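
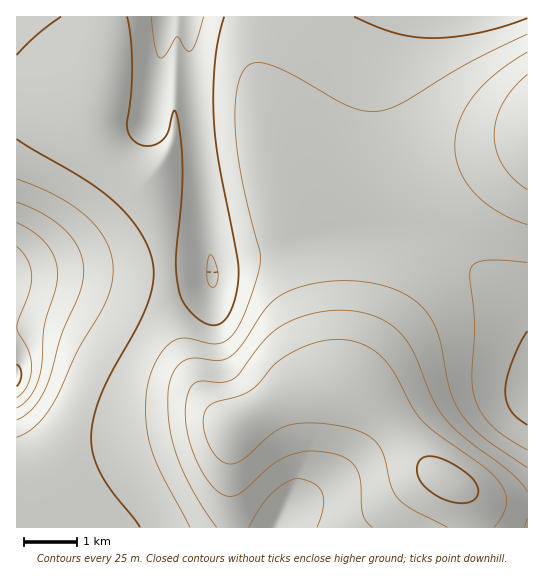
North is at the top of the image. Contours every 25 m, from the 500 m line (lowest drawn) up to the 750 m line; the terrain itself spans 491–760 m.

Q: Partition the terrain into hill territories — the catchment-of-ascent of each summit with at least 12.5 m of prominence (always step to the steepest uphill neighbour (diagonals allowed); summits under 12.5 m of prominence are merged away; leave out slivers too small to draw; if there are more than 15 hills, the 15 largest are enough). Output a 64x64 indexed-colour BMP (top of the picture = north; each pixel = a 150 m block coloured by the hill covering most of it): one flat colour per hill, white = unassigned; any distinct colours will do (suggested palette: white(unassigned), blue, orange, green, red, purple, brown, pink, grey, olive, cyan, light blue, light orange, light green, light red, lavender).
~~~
<image width="64" height="64" href="data:image/bmp;base64,Qk12CAAAAAAAAHYAAAAoAAAAQAAAAEAAAAABAAQAAAAAAAAIAAATCwAAEwsAABAAAAAAAAAA////ALR3HwAOf/8ALKAsACgn1gC9Z5QAS1aMAMJ34wB/f38AIr28AM++FwDox64AeLv/AIrfmACWmP8A1bDFABERERERERERERERERERERERERERERERERERERERERERERERERERERERERERERERERERERERERERERERERERERERERERERERERERERERERERERERERERERERERERERERERERERERERERERERERERERERERERERERERERERERERERERERERERERERERERERERERERERERERERERERERERERERERERERERERERERERERERERERERERERERERERERERERERERERERERERERERERERERERERERERERERERERERERERERERERERERERERERERERERERERERERERERERERERERERERERERERERERERERERERERERERERERERERERERERERERERERERERERERERERERERERERERERERERERERERERERERERERERERERERERERERERERERERERERERERERERERERERERERERERERERERERERERERERERERERERERERERERERERERERERERERERERERERERERERERERERERERERERERERERERERERERERERERERERERERERERERERERERERERERERERERERERERERERERERERERERERERERERERERERERERERERERERERERERERERERERERERERERERERERERERERERERERERERERERERERERERERERERERERERERERERERERERERERERERERERERERERERERERERERERERERERERERERERERERERERERERERERERERERERERERERERERERERERERERERERERERERERERERERERERERERERERERERERERERERERERERERERERERERERERERERERERERERERERERERERERERERERERERERERERERERERERERERERERERERERERERERERERERERERERERERERERERERERERERERERERERERERERERERERERERERERERERERERERERERERERERERERERERERERERERERERERERERERERERERERERERERERERERERERERERERERERERERERERERERERERERERERERERERERERERERERERERERERERERERERERERERERERERERERERERERERERERERERERERERERERERETERERERERERERERERERERERERERERERERERERERERETMRERERERERERERERERERERERERERERERERERERERETMxERERERERERERERERERERERERERERERERERERERETMzERERERERERERERERERERERERERERERERERERERETMzMiIiIiIiIiIiIiIiIREREREREREREREREREREREzMzMyIiIiIiIiIiIiIiIhEREREREREREREREREREREzMzMzIiIiIiIiIiIiIiIiERERERERERERERERERERMzMzMzMiIiIiIiIiIiIiIiIRERERERERERERERERERMzMzMzMyIiIiIiIiIiIiIiIhEREREREREREREREREzMzMzMzMzIiIiIiIiIiIiIiIiEREREREREREREREzMzMzMzMzMzMiIiIiIiIiIiIiIiIREREREREREREREzMzMzMzMzMzMyIiIiIiIiIiIiIiIhERERERERERERETMzMzMzMzMzMzIiIiIiIiIiIiIiIiERERERERERERERMzMzMzMzMzMzMiIiIiIiIiIiIiIiIREREREREREREREzMzMzMzMzMzMyIiIiIiIiIiIiIiIRERERERERERERETMzMzMzMzMzMzIiIiIiIiIiIiIiIhERERERERERERETMzMzMzMzMzMzMiIiIiIiIiIiIiIiERERERERERERERMzMzMzMzMzMzMyIiIiIiIiIiIiIiIREREREREREREREzMzMzMzMzMzMzIiIiIiIiIiIiIiIhERERERERERERETMzMzMzMzMzMzMiIiIiIiIiIiIiIiERERERERERERERMzMzMzMzMzMzMyIiIiIiIiIiIiIiIREREREREREREREzMzMzMzMzMzMzIiIiIiIiIiIiIiIhERERERERERERETMzMzMzMzMzMzMiIiIiIiIiIiIiIiERERERERERERERMzMzMzMzMzMzMyIiIiIiIiIiIiIiEREREREREREREREzMzMzMzMzMzMzIiIiIiIiIiIiIiIRERERERERERERETMzMzMzMzMzMzMiIiIiIiIiIiIiIhERERERERERERERMzMzMzMzMzMzMyIiIiIiIiIiIiIiEREREREREREREREzMzMzMzMzMzMzIiIiIiIiIiIiIiIRERERERERERERERMzMzMzMzMzMzMiIiIiIiIiIiIiIhEREREREREREREREzMzMzMzMzMzMyIiIiIiIiIiIiIiERERERERERERERETMzMzMzMzMzMzIiIiIiIiIiIiIiIRERERERERERERERMzMzMzMzMzMzMiIiIiIiIiIiIiIhEREREREREREREREzMzMzMzMzMzMyIiIiIiIiIiIiIiERERERERERERERERMzMzMzMzMzMzIiIiIiIiIiIiIiIREREREREREREREREzMzMzMzMzMzMiIiIiIiIiIiIiIRERERERERERERERETMzMzMzMzMzMyIiIiIiIiIiIiIhEREREREREREREREREzMzMzMzMzMz"/>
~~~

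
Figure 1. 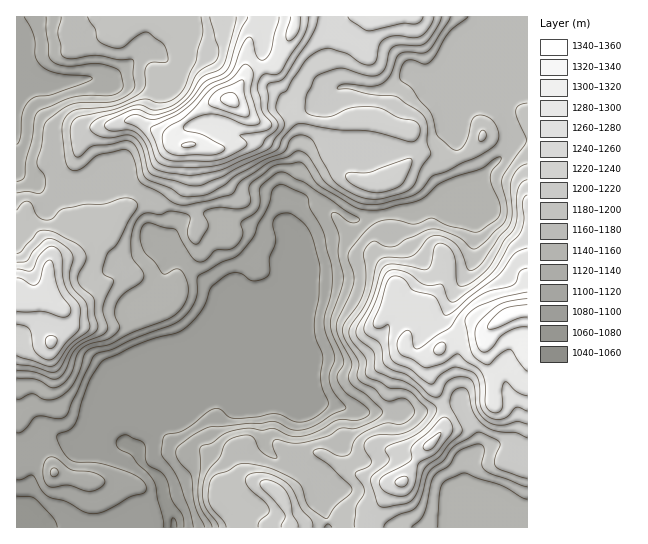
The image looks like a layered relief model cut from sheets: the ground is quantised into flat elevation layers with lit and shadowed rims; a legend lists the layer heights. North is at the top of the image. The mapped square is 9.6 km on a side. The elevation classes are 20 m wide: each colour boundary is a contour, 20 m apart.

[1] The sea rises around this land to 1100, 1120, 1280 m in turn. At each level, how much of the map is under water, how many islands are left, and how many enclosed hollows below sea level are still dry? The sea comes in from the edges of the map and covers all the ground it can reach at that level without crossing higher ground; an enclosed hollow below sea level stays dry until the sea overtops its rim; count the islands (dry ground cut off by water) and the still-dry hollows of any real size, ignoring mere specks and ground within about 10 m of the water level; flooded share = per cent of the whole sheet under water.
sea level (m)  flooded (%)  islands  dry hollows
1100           15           0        0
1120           22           1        0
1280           94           0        0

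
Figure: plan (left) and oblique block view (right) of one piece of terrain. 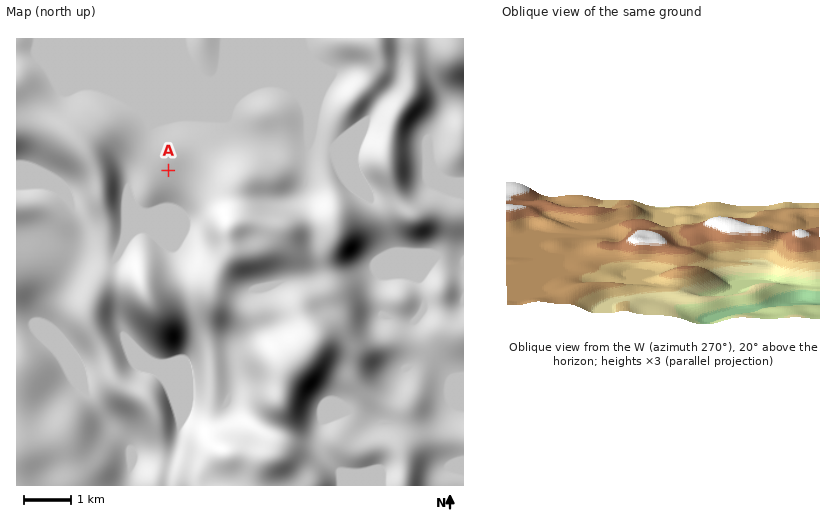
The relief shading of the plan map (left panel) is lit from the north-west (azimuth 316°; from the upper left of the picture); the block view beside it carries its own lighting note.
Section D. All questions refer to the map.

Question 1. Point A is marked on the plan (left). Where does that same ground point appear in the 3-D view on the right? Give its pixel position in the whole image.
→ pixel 599 270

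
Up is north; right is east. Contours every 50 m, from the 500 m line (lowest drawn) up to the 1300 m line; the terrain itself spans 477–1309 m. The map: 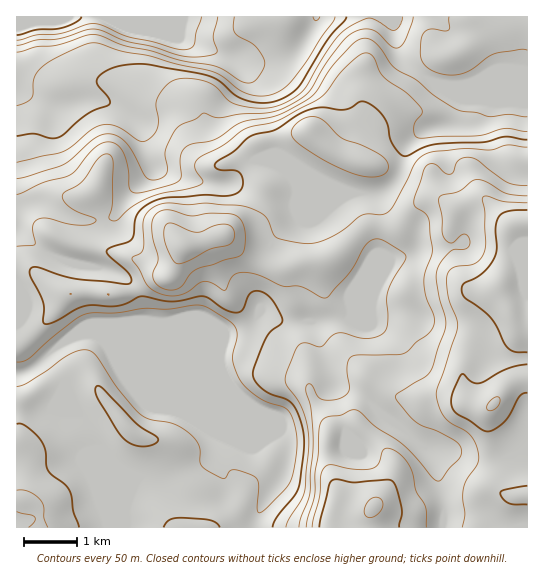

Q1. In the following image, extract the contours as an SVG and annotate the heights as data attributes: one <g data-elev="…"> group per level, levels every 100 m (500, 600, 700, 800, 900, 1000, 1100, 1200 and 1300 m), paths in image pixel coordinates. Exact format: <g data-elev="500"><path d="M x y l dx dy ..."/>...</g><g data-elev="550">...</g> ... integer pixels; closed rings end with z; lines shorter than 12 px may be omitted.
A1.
<g data-elev="500"><path d="M81 17l-5 5-13 6-26 2-20 5"/></g><g data-elev="600"><path d="M218 17l-5 20 4 14-2 3-10 2-14 1-12-2-26-8-27-6-23-10-9-2-8 1-27 9-22 1-20 5"/></g><g data-elev="700"><path d="M335 17l-2 5-11 15-15 23-14 20-10 9-12 6-10 1-11-1-11-5-16-13-12-6-34-7-30-9-24-3-24-9-6 0-9 2-15 6-26 15-5 5-4 7-2 20-6 4-9 4"/></g><g data-elev="800"><path d="M402 17l-2 9-6 4-24-12-11 3-13 8-8 7-8 11-26 43-10 8-13 7-19 3-23-3-10-4-12-13-8-5-16-4-15 0-11 6-9 12-2 8 2 14 0 8-4 7-8 7-4 1-4-2-21-14-14-1-12 5-18 16-10 5-46 11"/></g><g data-elev="900"><path d="M527 117l-18-3-20 3-12-4-20-4-23-14-19-16-20-11-18-24-7-5-7-1-9 5-16 16-9 12-13 20-10 10-29 15-36 7-27 17-21 4-7 3-4 4-2 6 1 21-6 5-32 9-10 0-4-5-1-18-5-16-6-9-10-2-6 2-7 4-18 22-6 5-25 7-28 13"/><path d="M449 17l0 13-4 1-16-2-5 4-3 5-1 15 1 6 5 7 8 5 13 4 14-1 10-4 23-16 27-5 6 1"/></g><g data-elev="1000"><path d="M79 527l-6-16-3-20-5-6-13-10-4-5-2-19-4-9-15-15-5-3-5 0"/><path d="M220 527l-3-4-7-3-29-2-11 2-6 7"/><path d="M138 446l13-1 6-3 1-3-3-4-18-11-34-35-4-3-2 0-2 5 2 7 21 34 9 10z"/><path d="M527 140l-21-3-23 5-46 2-12 3-20 9-6-3-7-10-4-18-5-9-6-7-8-6-8-2-11 7-7 2-20-3-10 2-14 5-24 16-25 6-16 15-17 11-2 4 2 3 5 1 13 0 6 4 2 11-1 4-4 4-12 3-21-1-40 3-12 4-11 7-6 9-2 16-2 5-5 3-16 5-5 4 4 6 19 17 2 5-1 4-5 1-48-5-16-4-23-8-4 0-3 2-1 4 1 4 12 25 1 7-1 12 1 2 2 1 11-3 26-15 10-1 25 1 9-3 14-7 30 6 32-6 6 2 16 11 10 4 7-3 7-15 4-3 9 0 9 6 9 16 2 8-11 9-5 7-12 29-1 10 4 6 8 8 21 8 7 6 8 17 3 20-6 47-4 8-17 20-4 10"/></g><g data-elev="1100"><path d="M169 290l6 0 5-3 10-13 7-5 41-12 4-3 3-7 0-13-2-9-4-7-5-3-8-2-17 0-19 3-23-6-6 1-5 3-4 7 0 8 6 30-5 12 0 6 2 5 3 4z"/><path d="M527 185l-12 0-8-3-29-21-7-3-6 0-6 2-3 3-3 10-3 1-5-1-11-9-5 0-4 3-10 30-1 6 2 4 10 7 3 8 3 29-7 22-1 10 2 15 8 19 0 9-7 9-10 7-8 8-6 4-45 1-7 2-3 4-1 6 2 23-2 4-6 4-10 2-9-1-5-4-6-10-4 0-1 5 5 20 2 40-3 44-9 24-2 9"/></g><g data-elev="1200"><path d="M426 527l0-20-10-16-6-24-10-13-7-4-6-2-5 3-4 14-6 4-18 0-23-4-6 2-4 8-1 20-8 32"/><path d="M527 203l-22-1-16-6-6 1-1 2 3 12 1 31-3 12-4 6-5 4-21 4-4 3-2 6 1 20 9 22 1 8-21 62 0 9 3 12 6 9 7 5 13 7 7 7 4 9 2 10-2 8-10 14-3 8-1 11 2 16-3 13"/></g><g data-elev="1300"><path d="M367 517l6 0 7-6 3-6-2-6-7-2-6 5-4 9z"/><path d="M488 410l5 0 4-3 3-5-1-4-4-1-5 4-3 5z"/></g>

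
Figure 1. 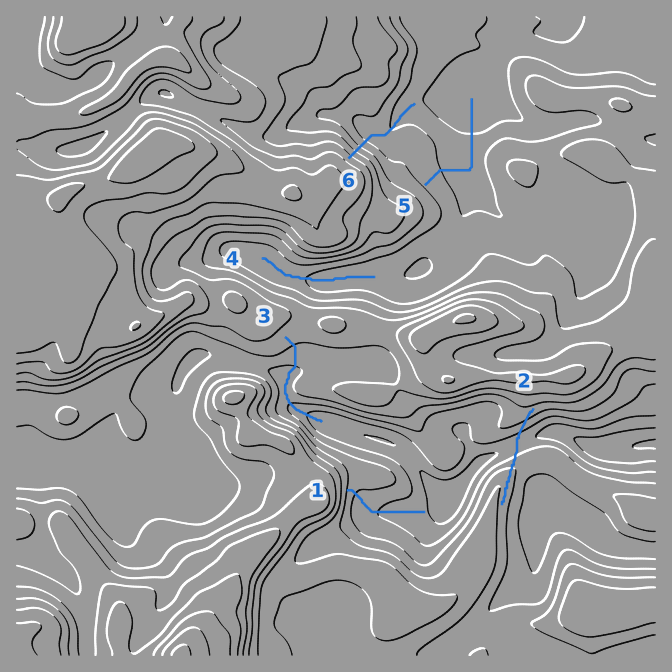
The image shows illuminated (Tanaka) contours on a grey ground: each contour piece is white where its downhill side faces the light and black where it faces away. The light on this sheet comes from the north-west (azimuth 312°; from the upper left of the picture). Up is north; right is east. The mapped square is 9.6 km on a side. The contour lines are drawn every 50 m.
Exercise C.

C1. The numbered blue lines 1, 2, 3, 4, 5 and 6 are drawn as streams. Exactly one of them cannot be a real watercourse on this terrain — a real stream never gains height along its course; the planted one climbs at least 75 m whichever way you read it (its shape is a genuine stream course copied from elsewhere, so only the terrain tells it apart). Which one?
2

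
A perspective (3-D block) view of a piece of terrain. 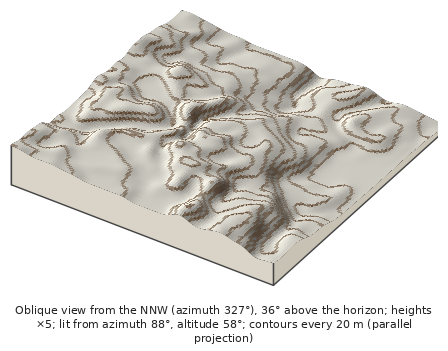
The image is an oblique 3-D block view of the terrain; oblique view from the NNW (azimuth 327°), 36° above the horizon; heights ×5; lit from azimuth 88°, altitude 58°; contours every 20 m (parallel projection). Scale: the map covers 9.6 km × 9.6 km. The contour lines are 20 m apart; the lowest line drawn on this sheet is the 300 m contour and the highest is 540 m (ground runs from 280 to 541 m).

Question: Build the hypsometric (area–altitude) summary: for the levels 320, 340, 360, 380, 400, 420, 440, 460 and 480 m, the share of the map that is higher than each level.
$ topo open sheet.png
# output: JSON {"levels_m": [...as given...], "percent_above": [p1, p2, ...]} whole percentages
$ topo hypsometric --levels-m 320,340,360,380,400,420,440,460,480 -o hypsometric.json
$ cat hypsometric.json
{"levels_m": [320, 340, 360, 380, 400, 420, 440, 460, 480], "percent_above": [89, 78, 68, 63, 56, 47, 35, 26, 12]}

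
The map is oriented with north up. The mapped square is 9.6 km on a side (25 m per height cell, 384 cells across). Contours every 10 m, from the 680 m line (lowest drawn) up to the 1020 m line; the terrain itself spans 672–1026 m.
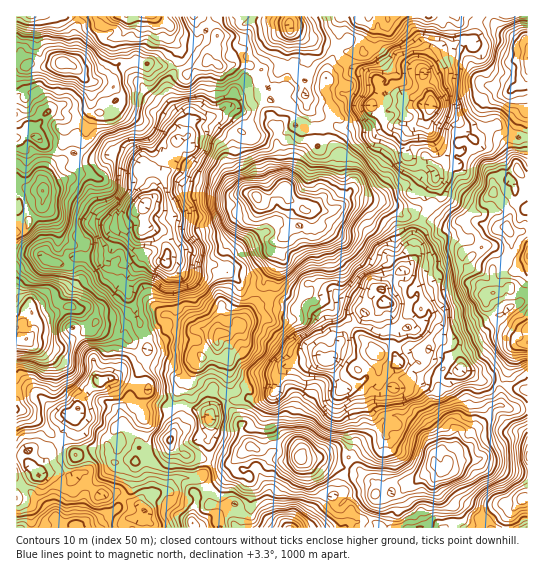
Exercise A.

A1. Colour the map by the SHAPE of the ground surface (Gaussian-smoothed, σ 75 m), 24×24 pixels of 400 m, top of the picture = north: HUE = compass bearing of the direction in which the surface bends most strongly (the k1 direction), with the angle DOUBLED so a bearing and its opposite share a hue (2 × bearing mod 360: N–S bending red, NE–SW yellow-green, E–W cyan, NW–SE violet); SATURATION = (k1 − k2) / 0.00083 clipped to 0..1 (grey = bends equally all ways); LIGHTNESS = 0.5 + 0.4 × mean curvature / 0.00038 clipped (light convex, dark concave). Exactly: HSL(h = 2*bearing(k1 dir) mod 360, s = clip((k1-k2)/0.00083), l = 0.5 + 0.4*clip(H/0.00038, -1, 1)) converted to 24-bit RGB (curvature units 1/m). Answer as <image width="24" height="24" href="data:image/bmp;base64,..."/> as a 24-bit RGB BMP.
<image width="24" height="24" href="data:image/bmp;base64,Qk32BgAAAAAAADYAAAAoAAAAGAAAABgAAAABABgAAAAAAMAGAAATCwAAEwsAAAAAAAAAAAAAlCNo4aiXbLbXy3vc6BpuIWUhbBhTZcTo7Pa5vipgySeq1XE2OQ4mJIAvU8ZSNL5XsTEMs9MkQbK7l1Mvet07ErplJ40nGGoaEuRLeN83ZU0vfzsKb0UIqi4gIaNPRHco5pNroRwcjFsgryLd01TcOdlNDrNHdCKW0fDtmWze3WLQ29ZmTpkdv5AdICkKBS4FBVCJYEMfp1sRfAxn25rYyo6maD6uTKIiJ1sH313Lh+ejsCi1lS2/5fLYVbXNEpzikfLbZFnz7Gb/78Hl6dT1lmbjsdfrhN35FAopQaOdw+D2TB7/d9+Ny4awpBPGoPe/XJLuIjG788LaVZHwI1fz2fLeuq71HmnrWpkrGg4lZiRe8urZ1KbRiqDb2qHLmjYzMFh7QvCxLoyAUiWH5HR3R9yeHQnN+dXRHrGiKBBruO6CMHS/VNzw7+7CLleP3iPF4WOzIzhjKL2qztBp2pluzFJsl1omnhEOi73yoBMdDS8OKWF0pumXrCyAGUbS5swTpi8PBFMzofVkDLN0yhlVzdsqUzcZYjuRik21koXoSIDlX7C+3qGdqzu2/YLsy8z3Yw4Q2F0US8gfAGU9fjgc42k1Kwgo57eexJFiIbSfXt0uTNEVAIJEzVta41HCJUANipUnX1gYRV4VlqgcHKQzxCpn3XIOfWAaKwoMl/Ci1fbbEABINHAde9YkHXXp3EJw66aiPKfQ8sxSVHAVBz8ZSbYeQwkv32m4xF4/HaluwYArykE/kVEMYicPrFsr+pYE0eL6genb/1jFOABWROjKZ+K7HB9RRbZO1ks74Zp01seCwnHWK6CJPFMPJWBKIHdhye/cfUHnhKLhezPXnByKu2SIYm/b7NP44bJ53oR6LQYsofOuUZjQUSSR0US0JrTZnKvm3JrS9NLok0rXqnjlvoz1KU6YAPSDbJ40nTBpcVQZTYYjpSWlvsOAHdh4j4a85/TMjj7BnK//rsjsYlTLVw6XuPnmYXXybiPH7+Szvi1szCI6sIM1oDangajQwJkwHnpPIQos3tl4eiaSUDSD4eyeWNNLDm03FtResnzs3CXSwslFgSlyIOnOaeR/JAopaBQK5/8bcRdI2xoT/+o2CiwNbjUV6e5PDCcTCbNreCjFS1ekOX7boe243FheZNy3QGsXLxQETGwD1sAVMmSfNsJhgFMJHA4lvYIz5XVATyBZ2KyH9eXWYxiaXb1RycJdOKzmJmGtC0FClC9squ2FJo1c23h4t+w40Q9vGXQ4LvN+lem8IY6gJGeG4g6GXxiUKNaC5B0PYnsdNuY935ahu2fkvMLggebV1TLNK62iExs+M8eujtxZkTBRv7Qi+Mif/C++s+zwTuCrbEgbOmQRF25oeCqnKDCAmyhC8UuPurrvldxVSJ4ph9Vgh33W4W1xL4qeNkCzXp3zFazYvJrmmkXVbddXx6ZBRlWk9PbVsTOOiiyM1fO1Cy5wBygsm2jOGkHZ1/Tys5n5ztH9nK3yL835yHra8JHVap3qn7bmIyaaJm7QWzSO6Gvmye2gnDeIIGnB6c+uyzTKbJfo9NfIHBB9HjO2KbakMD+weepxPOFfyyKq9fTWIwixy4iN4VOvuV/atEnDhR/PPBAlSakvGyGF/MLCZMHpIkTBxhUxr0I1v94bk0oUOwwjELoQHqyfHkFU5eqFK4ZApXI5qJ4Rq2MvYjEeguVgrDCrv1tdOQmkfWPsxkpaCL5UjXwa8MN2dpcaQymoz4LV6VhppDYvUZ7Tg+G1EDgyH3JyddhK3FpQbkgYm95XgDlOX8FL3t0pJn+TgX0uHXscPQxc5bGjkzYtQIgsi2EOosVTFE8pizcm3Mp71qDng97fuzeFdCJ2Ij4XJ28IgmkdU9pYw3RXKjKmz5NgtPN0LAcpx3dbVrQ/CBgrwRUJ4bqLdSqFg8xrsIE1jClXM1sjofaHX92jrh+Fpzs56DbYLrPOoMdhGpJ+drxkqMWGKhBk4+yQ5m13Cji7t2c9VszNHgBsVMnB4uK+cG3b2JG+1brvknj40e36e+nit1nnohn5z9X0LIH07ILxvNztPHngedO0NjqxLke159SlwRYbfwYOKOYmWi0bEiJMOMCHb+eT4xqpwUeRhdXoa+Ds2IGYz1pvJRdXiNRUv0tzgCOJl69R1ahkVLp3Mp9zKIvLySKXsEIetjKc7G2I0EkqLXmcI41xMaQVXFUgJYcwwNuYky5xjVscwYAfpjMmRN2+O2KioTFXWQs1nPRYfO56oRQ/qYcuECkKXigXvqBUxyyfgNvP46y3aBmFYMrPhtm9GnWgS//mqPDM"/>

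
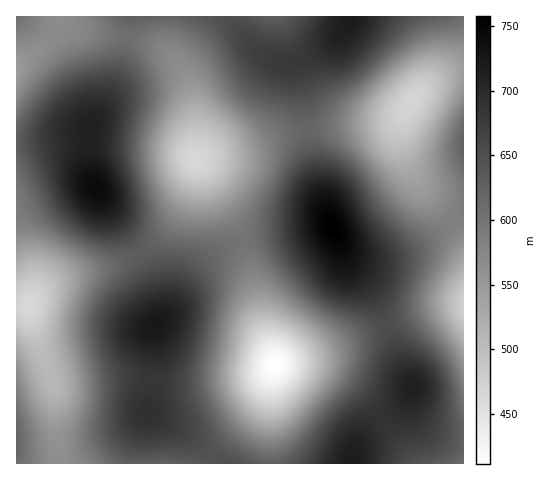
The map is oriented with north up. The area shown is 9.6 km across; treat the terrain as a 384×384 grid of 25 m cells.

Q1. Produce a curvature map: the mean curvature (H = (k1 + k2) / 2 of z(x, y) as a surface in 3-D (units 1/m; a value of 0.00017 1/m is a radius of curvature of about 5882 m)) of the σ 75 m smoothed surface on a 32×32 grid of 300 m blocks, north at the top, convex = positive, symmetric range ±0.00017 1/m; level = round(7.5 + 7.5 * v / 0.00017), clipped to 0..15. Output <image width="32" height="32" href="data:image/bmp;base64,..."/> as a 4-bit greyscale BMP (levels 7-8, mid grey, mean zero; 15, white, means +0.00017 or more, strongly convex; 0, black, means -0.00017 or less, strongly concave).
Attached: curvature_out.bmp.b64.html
<image width="32" height="32" href="data:image/bmp;base64,Qk12AgAAAAAAAHYAAAAoAAAAIAAAACAAAAABAAQAAAAAAAACAAATCwAAEwsAABAAAAAAAAAAAAAAABEREQAiIiIAMzMzAERERABVVVUAZmZmAHd3dwCIiIgAmZmZAKqqqgC7u7sAzMzMAN3d3QDu7u4A////AKdVZoqoeJqrp2eJret2irymNXm7uqqqqoVXmr3ZZprMpkWKvMy7u6liFIvdyGiZq4UjWbzcurunQQJ63bh5qZliACary5iqhSADWKuoi925QQAmmZiImFIAATRomJ3/6UIRSJhniZhSAAASRnm9/+gyM1mpiJqphjAAAkV5vN7HI0V6zLy7updAACREaKqrlQJYrN3e3LqEISNVVVeZmHMASL3cze7bcyJGZ4d4mXUwACWby6ve7JZEV4rMqqljEBESV4iJq7uXVFec/rq6dTIyIiNFZ4mYh1RYm926q6l1MjMzM0aJiIdUepm8uqu7lkNFeHZVeJmpZYuq3sqqqqd2eKzLhleJqXV5vf+5mYiph4rO/sdVZ4h2eb7+l3ZFiWaL3//YVVVnh4re/ZZUI2dVjP//t0QzRnZ77/63QyNVZpzv/ZUgACVUWd7utjNFZ4iaq7l0AAAkVEe7u4QjV5mpmHiYZBATI1Znh3dSEke8y7qauoUhNCNodnZmQiI2rczcveyoUzQ1iGZ4dkIiE3uazMzduoUzWbl3mXZBERFHaKy7zcuGRHvKmqiIcxAAJVV6qr3JdlV6u7yonMgxABRUR4ibpjREarzLmL7rdBAkZEVEaHMjRXvcqIrO26hTRodVQkZjJGec2nZ63cu6hnioZkNXdUaJrMhmeb3bmYia"/>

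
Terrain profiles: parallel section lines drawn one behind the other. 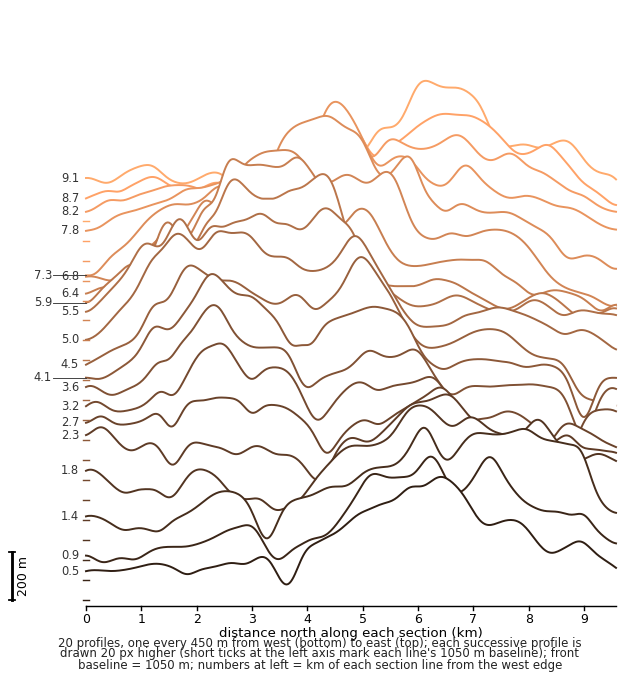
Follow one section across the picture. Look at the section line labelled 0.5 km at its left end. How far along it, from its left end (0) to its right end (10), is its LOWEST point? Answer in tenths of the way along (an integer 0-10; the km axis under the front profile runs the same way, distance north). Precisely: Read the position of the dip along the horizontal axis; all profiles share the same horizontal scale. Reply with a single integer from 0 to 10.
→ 4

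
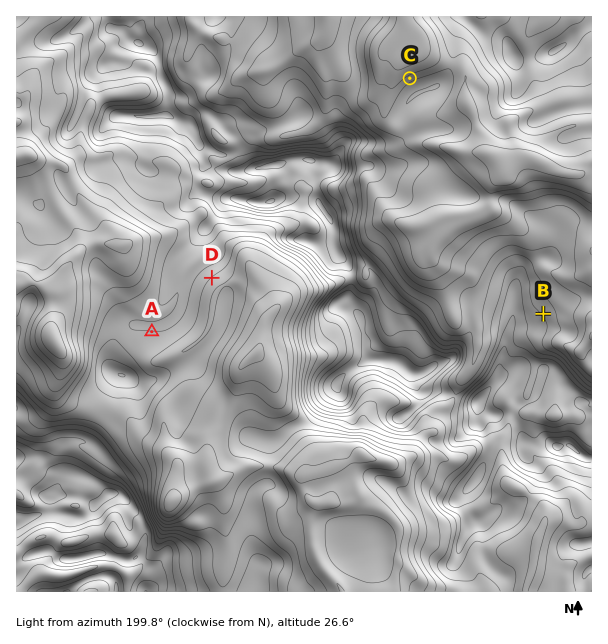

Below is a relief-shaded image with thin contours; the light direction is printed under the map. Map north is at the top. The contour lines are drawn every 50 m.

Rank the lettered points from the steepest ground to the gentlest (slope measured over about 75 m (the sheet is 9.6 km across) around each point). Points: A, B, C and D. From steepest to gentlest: C D B A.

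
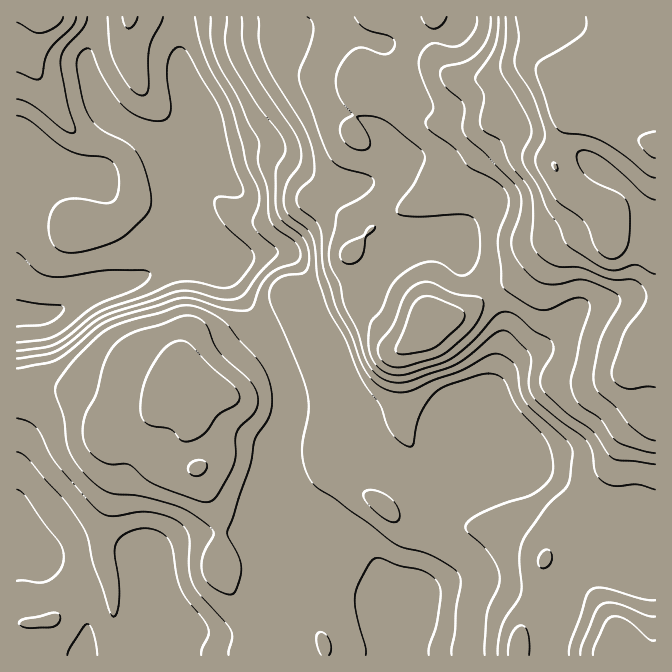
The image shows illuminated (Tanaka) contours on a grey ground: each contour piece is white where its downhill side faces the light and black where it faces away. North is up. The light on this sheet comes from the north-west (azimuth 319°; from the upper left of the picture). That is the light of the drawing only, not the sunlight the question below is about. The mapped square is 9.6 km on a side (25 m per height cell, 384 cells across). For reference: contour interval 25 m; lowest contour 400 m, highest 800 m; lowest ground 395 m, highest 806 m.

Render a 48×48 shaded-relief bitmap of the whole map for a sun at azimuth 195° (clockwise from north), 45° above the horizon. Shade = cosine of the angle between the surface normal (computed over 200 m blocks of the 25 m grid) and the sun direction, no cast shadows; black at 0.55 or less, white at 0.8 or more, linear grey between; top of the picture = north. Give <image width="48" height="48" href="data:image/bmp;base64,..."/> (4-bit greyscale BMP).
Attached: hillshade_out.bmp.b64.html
<image width="48" height="48" href="data:image/bmp;base64,Qk32BAAAAAAAAHYAAAAoAAAAMAAAADAAAAABAAQAAAAAAIAEAAATCwAAEwsAABAAAAAAAAAAAAAAABEREQAiIiIAMzMzAERERABVVVUAZmZmAHd3dwCIiIgAmZmZAKqqqgC7u7sAzMzMAN3d3QDu7u4A////ALu7qrqZmpmZqqqqqZiJmpmaqqmJqZmZmLq7qrqZmqqqqqqqmYiJmpmqqpiJmYiYh5mqqrqZmqvMuqmZmIiZmZmqqoeJmYh2VYiImrqZqr3dupmZmYmZmZqqqYiJmZhURXd4m7mZq83cqZmZmZmaqqqqmZmaqpdUVoiIm7mZq8zLqZmZmZqqq7y6mqq7updniImZq6mZq7u6mJmZmaqrzN3Lqru7qZiJmZmqq6mau7qYiJmZmaqs3dzLu7qZmZmZmZqru6q7u7qYiZmZmZq93Lu7u6qYmZmZmaq7u7zM3cy6mZmZmqvdypmqqpmImZmZmqu7zMzd7u3KmZmqqr3cqJmZmIiImZmqqru8zdze7+3KqZmqvMy5eJqZiId3iJq7u7vM3dzN7ty6qZmqzLmHeaupmYiHeavMu8zN3czMzLuqqZmrupiIm7qZmZmZmqvMzMzM3Mu7uqmZmZmrqZmZu6mJmZmaqqvN7sy8y7u7qqmZmZmqmZmay5iZmZmru8ze78u7uqq7qqqpmqqpmZmrupmZmZq93u7d3bu7qZqqqqqqu6qZmZmrupmZmZvf/+3My7u7qZmqqqqrupmaqZq8uqqZma3/7t3Mu6qqqZmqqqqqmIiqqZre7cy6qr3u3Lzcu4mZmZmZmqqHZnirqaz//+7tzMy7qqvLu1VniZmZmZhlVnm7qa3////+3dypmaqquxEkaJmZiIdmZ4m7mb7t3v/u3cy6mamZqiIiNXiIh3d3eIq6mt65m8zd3MzLqpmZmWZUMjRWZndmeJu6m+2oiau8zM3cupmYiZmYUxABNEM0V6y6reyYiZiIm93cuqmYibu6lkIQERACR6upvdqZmGVFes3cy7u6mrzMupdlQyI1Z4iIvcqZh1RFebzMzd7tzLzMzMuph2Z4h2VHvcuph2ZniavM3v/+3bvMzMy7qpmZmYZovMupmHeJmrzMzf/93Lu7u7u7uqmavLq8ypmqqZmZqru7zN3LqqqqqqqqqpmrzM3/2omaqqqqqqqru8u5maqpmZmqqZq7ur7/2piZqru7qpmrzMuomqmYiImqmZq6mazduYeImru7qpqs3cqHm6mHd4mpmaqoiruqmYiImaq7u8zN3Jd4rJmIiJqpiaqZrMqImqqpmZqrve7uyXeKzZmau7uYiamavcqIq8zLqZmrze7cqIm93Zq83LqImqmazKmavMy6qqu83cupiazd3KzdypiJqqmry7vMzLqqvMzM3bqZrN7cus3cl3ibuqmrzMzdy6mavLu7zLqrzdypiO3ad4q8upmszM3duqqruqqqqqvMy6mYiN24eKvcqZq93N3cuqu7qavLqqvMuYiZmcyoebzLmJrO3d3LqqqpmrzLurzcqZmZmbqXiry5iave3Ny6qpmYmruZmrzKmZmZmbqYmry5mazdzMupmZiImqh2eKuoiJmZmbu7u7upmrzMvLqpmZmZmZh3eJqYiJmaqbvMy7uqqry6u6qqmZmqqqmZiaqZiJqqqbvMy6u6qruqqqqqqqqru7qZmaupmZqqmQ=="/>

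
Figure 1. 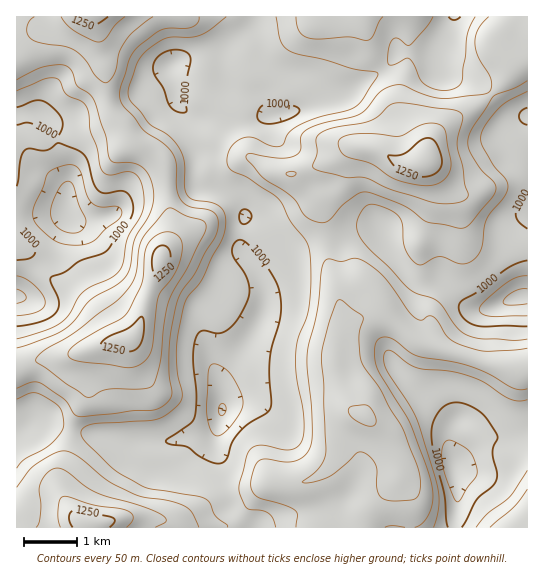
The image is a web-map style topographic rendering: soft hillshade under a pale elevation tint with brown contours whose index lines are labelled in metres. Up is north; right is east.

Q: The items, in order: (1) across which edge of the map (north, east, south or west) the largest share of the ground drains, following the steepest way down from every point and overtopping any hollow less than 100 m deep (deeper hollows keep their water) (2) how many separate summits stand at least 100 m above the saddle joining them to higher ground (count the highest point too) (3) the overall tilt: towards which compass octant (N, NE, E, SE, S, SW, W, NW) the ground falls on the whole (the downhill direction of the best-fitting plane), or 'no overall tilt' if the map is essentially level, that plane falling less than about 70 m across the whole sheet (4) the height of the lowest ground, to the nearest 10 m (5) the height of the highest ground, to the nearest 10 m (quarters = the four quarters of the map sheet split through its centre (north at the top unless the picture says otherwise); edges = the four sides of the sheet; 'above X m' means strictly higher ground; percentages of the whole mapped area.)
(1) Drainage is mainly to the north: more ground falls towards that edge than towards any other.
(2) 6 summits rise at least 100 m above their surroundings.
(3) No overall tilt - high and low ground are spread across the sheet.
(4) The lowest ground is at about 880 m.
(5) The highest point reaches roughly 1290 m.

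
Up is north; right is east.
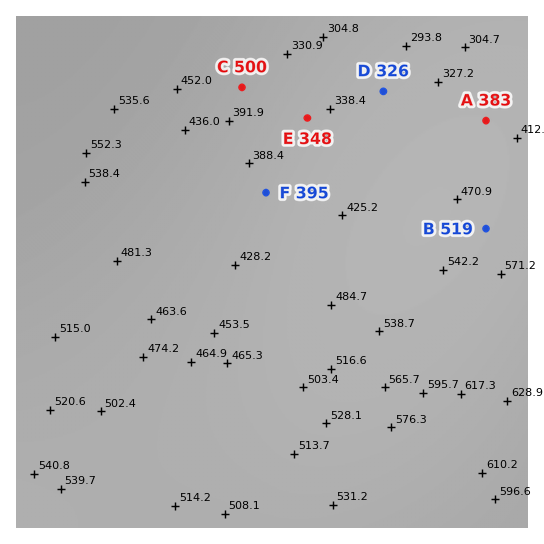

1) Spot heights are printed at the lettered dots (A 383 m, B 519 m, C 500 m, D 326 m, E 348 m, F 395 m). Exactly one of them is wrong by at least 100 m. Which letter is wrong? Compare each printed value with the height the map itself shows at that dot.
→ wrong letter C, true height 375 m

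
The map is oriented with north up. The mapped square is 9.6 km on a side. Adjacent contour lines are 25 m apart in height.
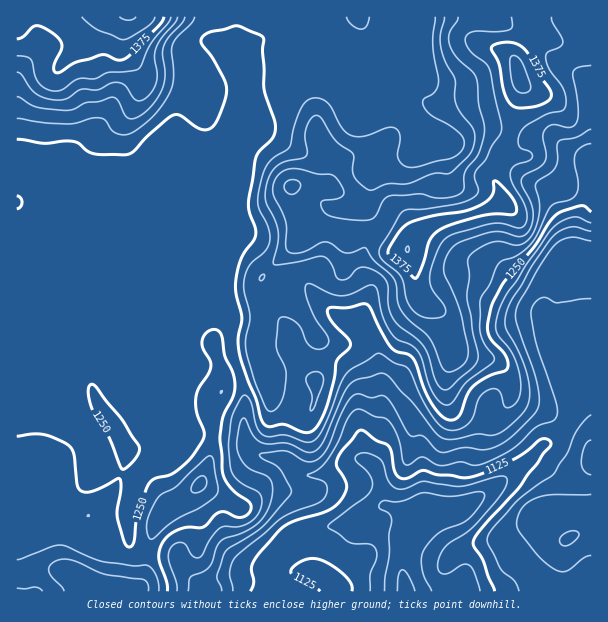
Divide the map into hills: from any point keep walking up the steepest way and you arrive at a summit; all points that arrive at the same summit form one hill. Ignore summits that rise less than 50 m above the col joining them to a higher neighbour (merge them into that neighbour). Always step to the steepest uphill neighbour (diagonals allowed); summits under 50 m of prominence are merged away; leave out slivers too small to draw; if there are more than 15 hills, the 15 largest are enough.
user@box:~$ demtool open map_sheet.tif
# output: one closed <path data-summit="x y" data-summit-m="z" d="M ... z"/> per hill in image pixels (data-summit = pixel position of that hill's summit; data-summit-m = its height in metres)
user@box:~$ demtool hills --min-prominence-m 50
<path data-summit="519 77" data-summit-m="1408" d="M591 16l-356 1 0 31 12 17 0 18-1 22-14 32 0 109-6 35 0 13 6 23 0 36 9 24 5 24-2 31 3 12 4 6 15 7 16 1 23 17 19-1 32-16 10 2 12 11 7 33 22 10 1 6 6-3 15 0 33-9 35-22 27-22 16-18 12-4 10-8 9-15 1-14-10-22-8-26 16-1 22 6z"/><path data-summit="129 17" data-summit-m="1427" d="M234 16l-218 1 1 299 178 0 8-4 13 0 16 9-6-27 0-13 6-35 0-109 14-32 1-22 0-18-12-17 1-19z"/><path data-summit="68 573" data-summit-m="1316" d="M216 312l-13 0-8 4-179 1 1 275 258 0-4-17 0-15 23-24 21-7 36-6 9-3 21-14 5 0-2-5-6-30-12-11-10-2-32 16-19 1-23-17-16-1-16-8-6-17 0-42-12-37 0-30-8-9z"/><path data-summit="569 539" data-summit-m="1203" d="M570 356l-16 1 8 26 10 22-1 14-9 15-10 8-12 4-16 18-27 22-35 22-33 9-15 0-10 7-4 10 0 20 7 38 185-1 0-228z"/>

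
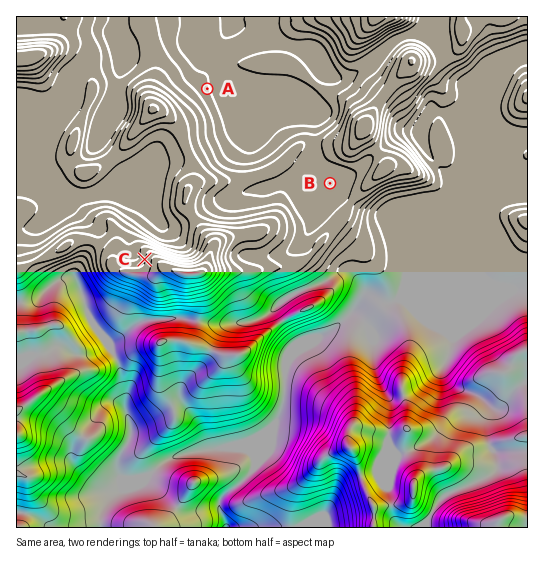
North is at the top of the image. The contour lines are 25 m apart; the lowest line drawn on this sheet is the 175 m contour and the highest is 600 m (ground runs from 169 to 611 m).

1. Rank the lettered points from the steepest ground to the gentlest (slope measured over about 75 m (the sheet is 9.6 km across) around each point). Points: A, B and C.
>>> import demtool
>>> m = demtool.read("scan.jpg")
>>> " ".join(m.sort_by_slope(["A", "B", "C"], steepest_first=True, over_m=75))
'C A B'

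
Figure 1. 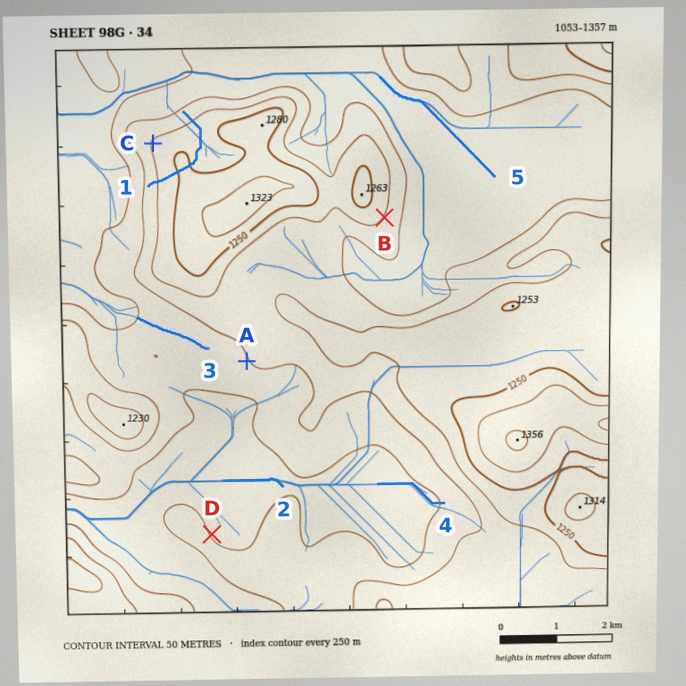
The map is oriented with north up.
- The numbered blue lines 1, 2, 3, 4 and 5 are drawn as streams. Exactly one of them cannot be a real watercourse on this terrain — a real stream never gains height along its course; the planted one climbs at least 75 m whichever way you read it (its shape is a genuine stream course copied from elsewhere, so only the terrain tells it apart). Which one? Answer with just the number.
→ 1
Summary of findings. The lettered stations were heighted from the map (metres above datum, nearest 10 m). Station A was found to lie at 1150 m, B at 1200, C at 1200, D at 1100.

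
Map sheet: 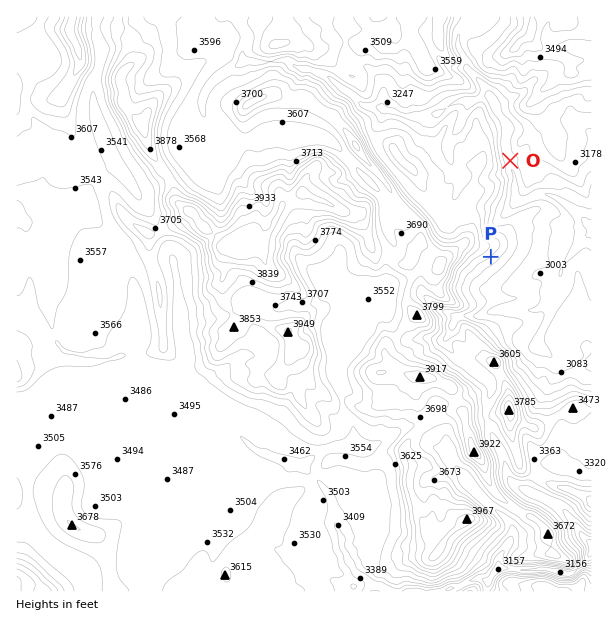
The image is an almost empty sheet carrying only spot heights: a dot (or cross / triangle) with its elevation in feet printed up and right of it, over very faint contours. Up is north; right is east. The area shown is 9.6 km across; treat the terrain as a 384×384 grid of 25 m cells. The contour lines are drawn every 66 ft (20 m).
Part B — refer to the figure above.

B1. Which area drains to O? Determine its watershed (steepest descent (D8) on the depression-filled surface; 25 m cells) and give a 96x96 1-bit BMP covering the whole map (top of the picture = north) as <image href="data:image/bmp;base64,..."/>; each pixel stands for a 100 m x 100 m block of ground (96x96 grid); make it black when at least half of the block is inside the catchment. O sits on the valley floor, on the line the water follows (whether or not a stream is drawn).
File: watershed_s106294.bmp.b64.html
<image width="96" height="96" href="data:image/bmp;base64,Qk2+BAAAAAAAAD4AAAAoAAAAYAAAAGAAAAABAAEAAAAAAIAEAAATCwAAEwsAAAIAAAAAAAAA////AAAAAAAAAAAAAAAAAAAAAAAAAAAAAAAAAAAAAAAAAAAAAAAAAAAAAAAAAAAAAAAAAAAAAAAAAAAAAAAAAAAAAAAAAAAAAAAAAAAAAAAAAAAAAAAAAAAAAAAAAAAAAAAAAAAAAAAAAAAAAAAAAAAAAAAAAAAAAAAAAAAAAAAAAAAAAAAAAAAAAAAAAAAAAAAAAAAAAAAAAAAAAAAAAAAAAAAAAAAAAAAAAAAAAAAAAAAAAAAAAAAAAAAAAAAAAAAAAAAAAAAAAAAAAAAAAAAAAAAAAAAAAAAAAAAAAAAAAAAAAAAAAAAAAAAAAAAAAAAAAAAAAAAAAAAAAAAAAAAAAAAAAAAAAAAAAAAAAAAAAAAAAAAAAAAAAAAAAAAAAAAAAAAAAAAAAAAAAAAAAAAAAAAAAAAAAAAAAAAAAAAAAAAAAAAAAAAAAAAAAAAAAAAAAAAAAAAAAAAAAAAAAAAAAAAAAAAAAAAAAAAAAAAAAAAAAAAAAAAAAAAAAAAAAAAAAAAAAAAAAAAAAAAAAAAAAAAAAAAAAAAAAAAAAAAAAAAAAAAAAAAAAAAAAAAAAAAAAAAAAAAAAAAAAAAAAAAAAAAAAAAAAAAAAAAAAAAAAAAAAAAAAAAAAAAAAAAAAAAAAAAAAAAAAAAAAAAAAAAAAAAAAAAAAAAAAAAAAAAAAAAAAAAAAAAAAAAAAAAAAAAAAAAAAAAAAAAAAAAAAAAAAAAAAAAAAAAAAAAAAAAAAAAAAAAAAAAAAAAAAAAAAAAAAAAAAAAAAAAAAAAAAAAAAAAAAAAAAAAAAAAAAAAAAAAAAAAAAAAAAAAAAAAAAAAAAAAAAAAAAAAAAAAAAAAAAAAAAAAAAAAAAAAAAAAAAAAAAAAAAAAAAAAAAAAAAAAAAcMAAAAAAAAAAAAAD8eAAAAAAAAAD4AAH+/AAAAAAAAAP4AAH//gAAAAAAAAf8AAH//wAAAAAAAA/+AAP//wAAAAAAAB/+AAP//wAAAAAAAD//AAP//gAAAAAAAH//AD///gAAAAAAAf//AP///gAAAAAAA///w////wAAAAAAA////////wAAAAAAA////////wAAAAAAA////////wAAAAAAB////////4AAAAAAD////////4AAAAAAD////////4AAAAAAH//////////AAAAAP//////////gAAAAP//////////wAAAAP//////////4AAAAf//////////4AAAAf//////////4AAAAf//////////4AAAAP//////////wAAAAP//////////gAAAAH//////////AAAAAD//////////gAAAAB//////////wAAAAA//////////4AAAAAP/////////8AAAAAH//////////AAAAAD//////////AAAAAB//////////AAAAAAf////////8AAAAAAP////////wAAAAAAH+8HgH///AAAAAAAH8AAAD///AAAAAAAD4AAAD///AAAAAAAAwAAAD///AAAAAAAAAAAAD///AA="/>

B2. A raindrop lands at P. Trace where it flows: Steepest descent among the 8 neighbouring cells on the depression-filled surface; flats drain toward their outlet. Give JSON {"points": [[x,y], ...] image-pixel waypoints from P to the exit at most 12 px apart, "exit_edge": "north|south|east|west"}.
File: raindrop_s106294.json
{"points": [[491, 257], [503, 269], [515, 281], [527, 279], [539, 275], [551, 276], [560, 273], [566, 261], [575, 249], [587, 237], [591, 234]], "exit_edge": "east"}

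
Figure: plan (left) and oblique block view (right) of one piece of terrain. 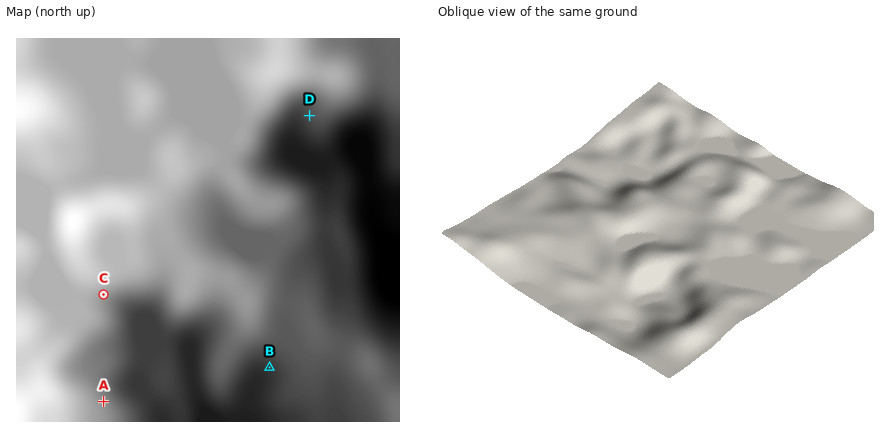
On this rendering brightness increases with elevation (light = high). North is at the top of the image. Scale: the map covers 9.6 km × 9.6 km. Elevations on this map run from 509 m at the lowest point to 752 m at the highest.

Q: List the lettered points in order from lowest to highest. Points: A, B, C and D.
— B D A C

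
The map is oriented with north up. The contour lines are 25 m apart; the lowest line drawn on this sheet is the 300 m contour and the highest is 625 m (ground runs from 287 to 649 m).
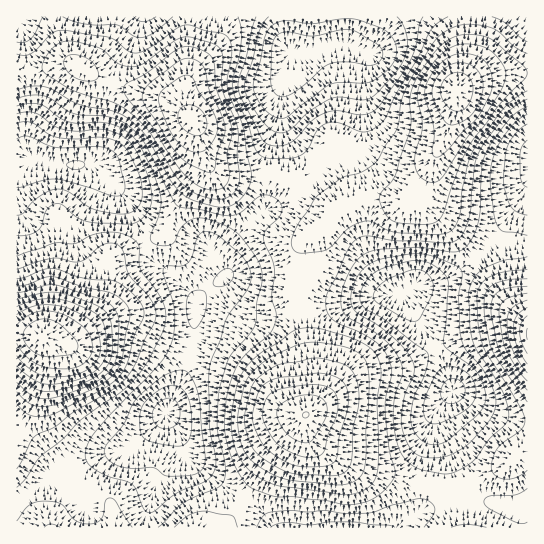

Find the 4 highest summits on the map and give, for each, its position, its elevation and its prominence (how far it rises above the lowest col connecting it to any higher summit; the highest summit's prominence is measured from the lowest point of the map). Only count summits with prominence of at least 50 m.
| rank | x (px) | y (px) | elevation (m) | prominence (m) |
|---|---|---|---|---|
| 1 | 42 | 337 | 649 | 362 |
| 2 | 306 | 415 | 601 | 194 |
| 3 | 455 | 90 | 596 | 158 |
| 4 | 193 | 118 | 586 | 146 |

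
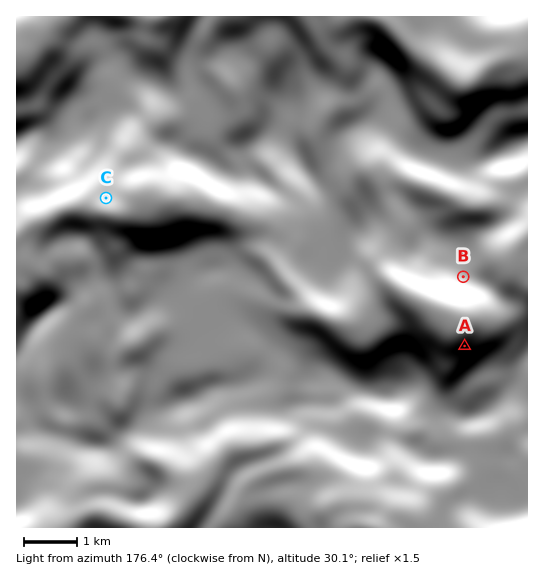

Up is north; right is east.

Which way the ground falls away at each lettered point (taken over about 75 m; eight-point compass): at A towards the NW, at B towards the SW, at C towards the SE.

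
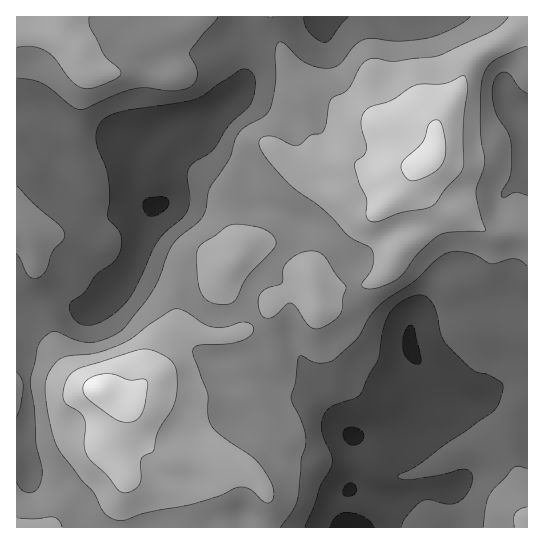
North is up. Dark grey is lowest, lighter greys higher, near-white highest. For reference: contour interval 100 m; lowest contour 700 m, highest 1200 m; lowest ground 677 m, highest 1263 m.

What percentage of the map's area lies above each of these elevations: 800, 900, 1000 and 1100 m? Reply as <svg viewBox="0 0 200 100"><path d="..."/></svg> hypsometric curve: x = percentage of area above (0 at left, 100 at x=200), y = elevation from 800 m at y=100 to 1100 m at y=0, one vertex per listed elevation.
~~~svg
<svg viewBox="0 0 200 100"><path d="M167 100l-51-33-58-34-41-33"/></svg>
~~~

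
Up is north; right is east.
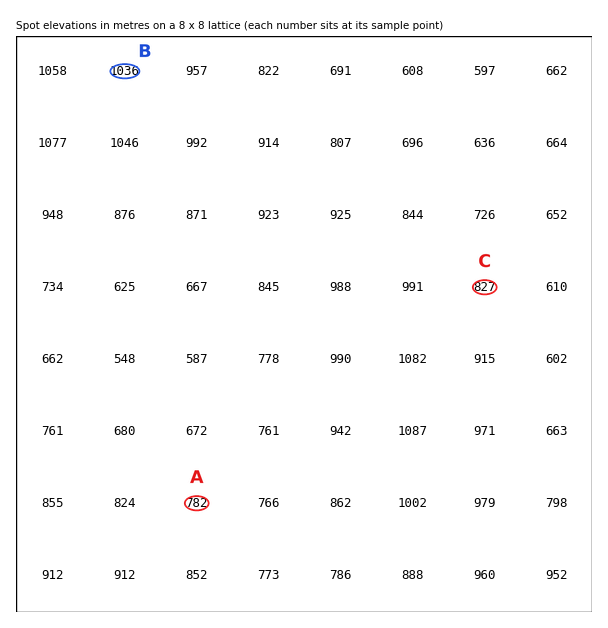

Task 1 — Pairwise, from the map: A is below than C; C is below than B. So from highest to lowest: B C A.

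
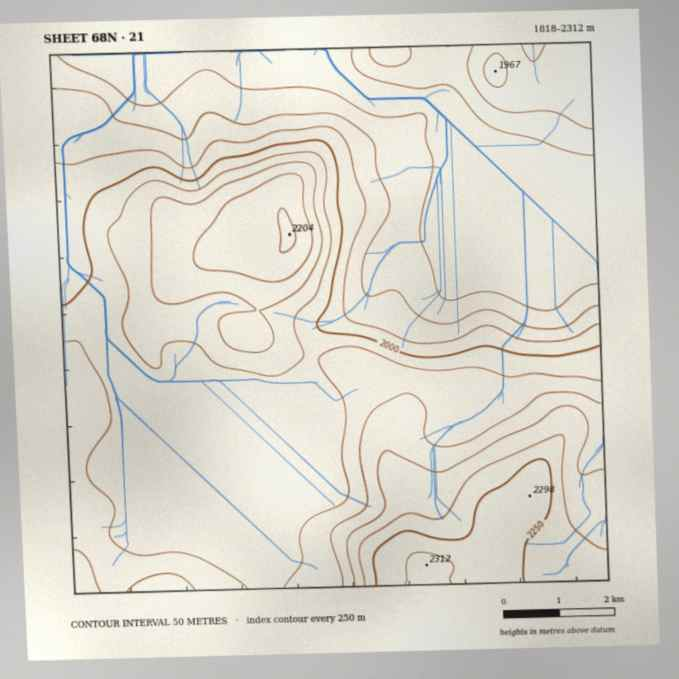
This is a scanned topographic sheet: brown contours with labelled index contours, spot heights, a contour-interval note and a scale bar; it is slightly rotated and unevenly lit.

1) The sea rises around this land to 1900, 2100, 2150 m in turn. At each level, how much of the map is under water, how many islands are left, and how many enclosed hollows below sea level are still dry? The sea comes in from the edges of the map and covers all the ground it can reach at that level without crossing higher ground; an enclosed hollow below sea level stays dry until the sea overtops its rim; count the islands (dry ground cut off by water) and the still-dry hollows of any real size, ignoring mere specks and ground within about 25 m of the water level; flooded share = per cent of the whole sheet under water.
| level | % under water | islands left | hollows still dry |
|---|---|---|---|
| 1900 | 25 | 0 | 0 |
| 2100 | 77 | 1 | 0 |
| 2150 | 86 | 1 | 0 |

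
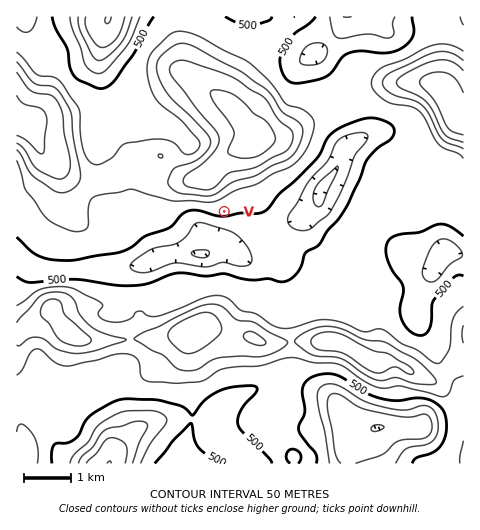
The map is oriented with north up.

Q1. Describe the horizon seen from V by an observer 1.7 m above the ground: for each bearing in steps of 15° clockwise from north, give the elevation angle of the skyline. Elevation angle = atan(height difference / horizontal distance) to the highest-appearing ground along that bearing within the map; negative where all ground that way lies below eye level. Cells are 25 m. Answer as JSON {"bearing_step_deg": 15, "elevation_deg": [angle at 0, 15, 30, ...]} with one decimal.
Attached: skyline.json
{"bearing_step_deg": 15, "elevation_deg": [10.8, 9.1, 8.0, 4.5, 2.3, 1.1, 0.2, 0.0, 0.8, 2.2, 1.7, 3.0, 3.1, 4.1, 2.0, 1.9, 2.1, 0.2, 1.2, 2.9, 7.5, 11.9, 14.2, 13.4]}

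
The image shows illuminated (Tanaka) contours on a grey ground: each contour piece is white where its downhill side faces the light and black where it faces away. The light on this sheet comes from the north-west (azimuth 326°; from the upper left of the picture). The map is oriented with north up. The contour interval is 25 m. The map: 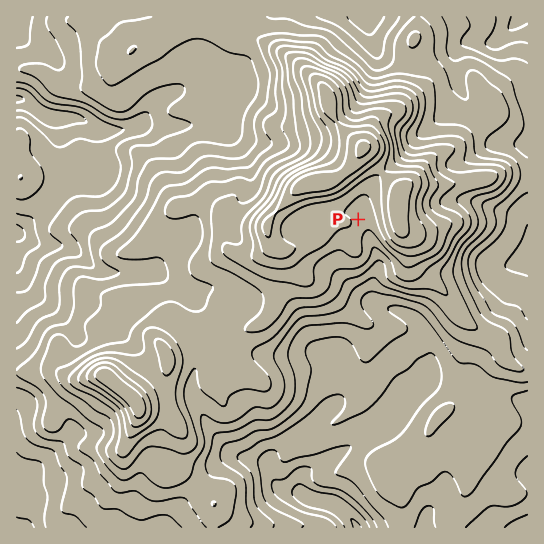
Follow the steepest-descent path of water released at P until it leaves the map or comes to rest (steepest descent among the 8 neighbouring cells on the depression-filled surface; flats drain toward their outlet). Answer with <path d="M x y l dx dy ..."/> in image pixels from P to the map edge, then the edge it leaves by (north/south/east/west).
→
<path d="M358 219l3 0 6 7 0 8 8 16 2 8 1 1 0 11-3 4 0 4-1 1 0 22 5 5 8 1 2 2 4 0 1 1 7 1 9 4 9 8 6 10 0 2 2 6 0 5 2 1 0 28-2 3-26 27-6 9 0 3-13 13-23 11-10 8-7 2-3 3-25 13-13 12 0 12 5 6 9 4 14 1 10 5 16 16 2 4"/>
exit: south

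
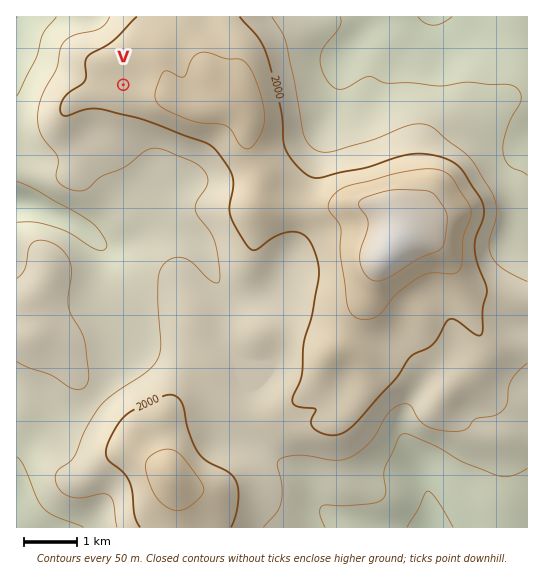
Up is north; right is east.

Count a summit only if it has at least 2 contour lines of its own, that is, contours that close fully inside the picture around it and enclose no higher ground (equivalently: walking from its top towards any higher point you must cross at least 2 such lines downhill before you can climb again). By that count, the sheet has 1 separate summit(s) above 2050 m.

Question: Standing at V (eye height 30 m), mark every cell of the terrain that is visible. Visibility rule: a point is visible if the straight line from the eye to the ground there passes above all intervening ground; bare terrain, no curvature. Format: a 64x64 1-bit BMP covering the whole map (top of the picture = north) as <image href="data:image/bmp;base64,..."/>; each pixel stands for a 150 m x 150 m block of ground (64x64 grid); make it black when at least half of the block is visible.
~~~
<image width="64" height="64" href="data:image/bmp;base64,Qk0+AgAAAAAAAD4AAAAoAAAAQAAAAEAAAAABAAEAAAAAAAACAAATCwAAEwsAAAIAAAAAAAAA////AAAAAAAAAAAAAAAAAAAAAAAAAAAAAAAAAAAAAAAAAAAAAAAAAAAAAAAAAAAAAAAD/wAAAAAPgA//AAAAAB/A//4AAAAAD8H//AAAAAAH8//4AAAAAAP//8AAAAAAAf//gAAAAAAB//8ABgAAAAD//wIPgAAAAP//D8AAAAAAf/8/4AAAAAB//z/wAAAAAH//f/gAAAAA///++AAAAAH///x8AAAAA///+DwAAAAH///wPgAAAAf///g/AAAAH////H/AAAD//////8AAAP//////wAAAf//////AAAB////+D+AAAP////gD8AAA////8ADwAAD////wAHAAAP////AAcAAA////+AB4AAD////4AHwAAP////gA/AAA////+AD+AAD+D//4AP8AAPAP//gA/wAAAB//+AD/AAAAH//8Af8AAAA///wA/wAAAH///gA/AAAA///+AAAAAAf//j4AAAAAH//4HgAAAAAP/+AAAAAAAAP/gAAAAAAAA/8AAAAAAAAD/gAAAAAAAAP+AAAAAAAAA/wAAAAAAAAD/AAAAAAAAAP/4AAAAAAAA//gYAAAAAAD/+DgAAAAAAH/4YAAAAAAAP/jgAAAAAAA/+MAAAAAAAB/wwAAAAAAAA/AAAAAAAAAAAAAAAAAAAAAAAAAAAAAAAAAAAAAAAAAAAAAAAAAAA=="/>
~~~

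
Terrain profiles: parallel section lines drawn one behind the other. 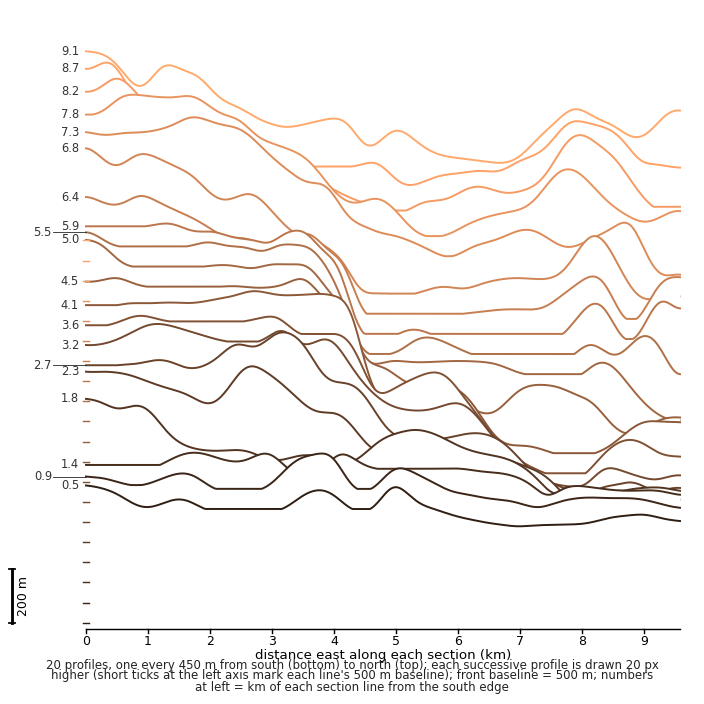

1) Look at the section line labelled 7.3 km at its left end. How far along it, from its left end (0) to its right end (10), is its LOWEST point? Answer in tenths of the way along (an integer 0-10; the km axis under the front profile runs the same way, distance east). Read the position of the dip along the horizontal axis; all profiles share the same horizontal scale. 10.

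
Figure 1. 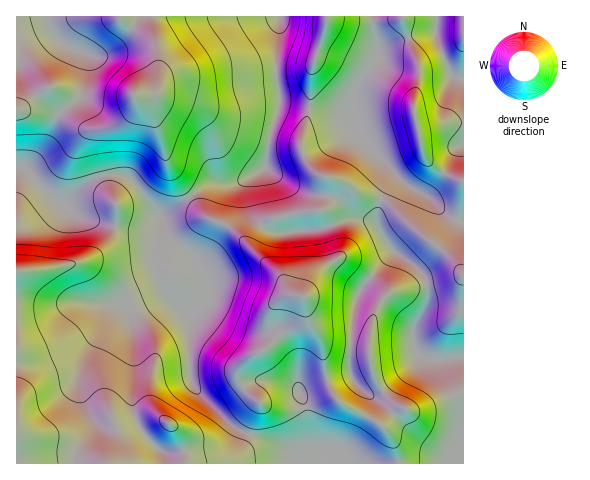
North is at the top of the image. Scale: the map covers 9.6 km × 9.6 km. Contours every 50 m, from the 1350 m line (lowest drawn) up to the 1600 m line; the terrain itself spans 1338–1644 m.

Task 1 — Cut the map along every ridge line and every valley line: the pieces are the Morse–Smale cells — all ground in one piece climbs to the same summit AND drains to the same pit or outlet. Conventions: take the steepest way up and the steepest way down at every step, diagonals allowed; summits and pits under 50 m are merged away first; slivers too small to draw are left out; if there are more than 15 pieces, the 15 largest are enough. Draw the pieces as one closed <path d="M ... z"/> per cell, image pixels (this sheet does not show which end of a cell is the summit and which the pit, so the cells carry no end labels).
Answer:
<path d="M252 176l-21 8-21 0-49 32 7 20 29 24 12 28-2 11-17 19 0 54 5 16 36 38 7 4 33 11 35 16 20 1 16-4 2 10 119 0 1-106-36 1-11-6-3-10 0-14 14-29 0-13-5-13-34-28-11-21-9-5-20-1-29 11-29 3-15 0-11-5-10-10-6-16-1-19z"/><path d="M24 168l-8 0 1 296 327-1-2-9-16 4-15 0-12-3-28-14-30-10-10-5-33-34-6-9-2-11 0-54 17-19 2-11-12-28-29-24-7-20-32-39-7-2-20 1-15 8-17 15-7 4-14-9-18-21z"/><path d="M279 16l-262 0-1 151 8 1 5 3 20 23 14 9 7-4 17-15 15-8 20-1 7 2 31 39 9-4 21-16 20-12 27-1 18-8 11-8 3-28 11-33 0-14-4-16z"/><path d="M435 31l-23 5-31 13-5 12-19 29-3 22 8 25 34 38 13 11 19 11 20 20 15 4 1-143-13-3z"/><path d="M281 102l-12 37-3 28-10 7-8 9 1 19 6 16 10 10 11 5 44-3 29-11 15 0 13 6 1-14 16-33 0-5-32-36-6-19-10-5z"/><path d="M395 174l-14 27-5 21 13 24 24 18 10 10 4 7 0 24-14 29 2 14 5 8 8 3 18 1 17-2 1-136-16-5-20-20-19-11z"/><path d="M372 16l-92 0-4 40 0 20 4 26 7 3 59 8 9 5-1-20 3-8 22-34z"/><path d="M437 16l-63 0-1 11 6 23 7-5 26-9 22-4 3-8z"/><path d="M463 16l-25 0-2 9 0 11 4 11 11 28 5 3 8-1z"/>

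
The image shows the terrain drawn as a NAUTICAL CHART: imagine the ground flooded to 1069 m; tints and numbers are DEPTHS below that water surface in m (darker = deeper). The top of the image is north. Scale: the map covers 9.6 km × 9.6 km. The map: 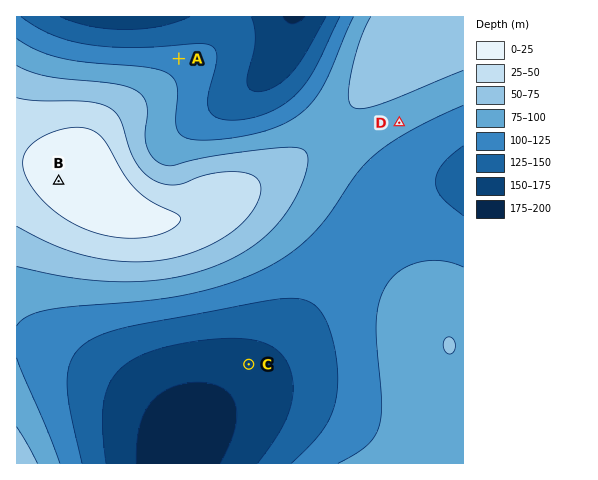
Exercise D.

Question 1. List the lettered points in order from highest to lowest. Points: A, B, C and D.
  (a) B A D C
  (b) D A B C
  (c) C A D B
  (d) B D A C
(d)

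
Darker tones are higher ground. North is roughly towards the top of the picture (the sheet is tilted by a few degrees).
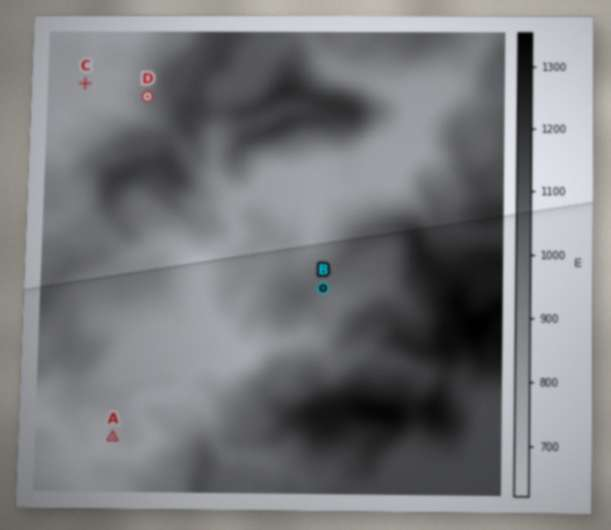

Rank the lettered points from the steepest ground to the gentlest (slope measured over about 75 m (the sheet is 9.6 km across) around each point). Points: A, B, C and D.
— D A B C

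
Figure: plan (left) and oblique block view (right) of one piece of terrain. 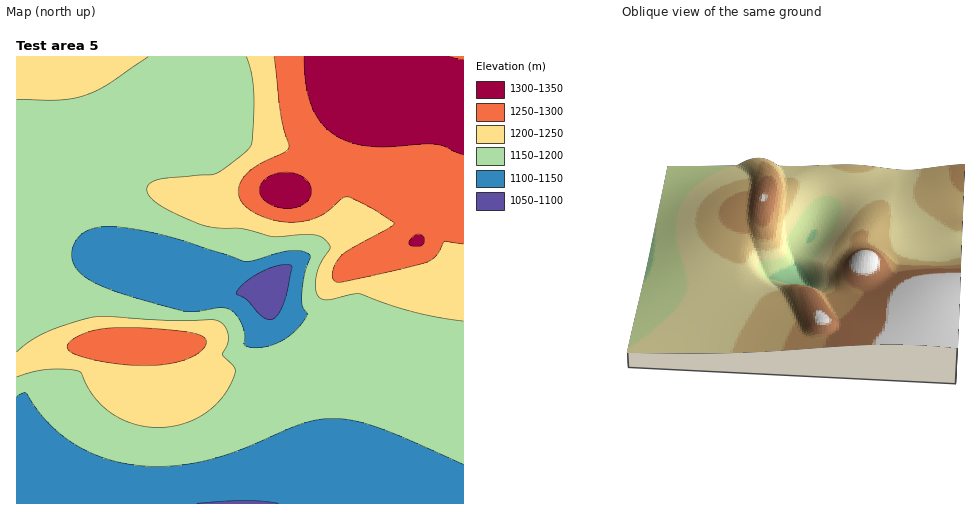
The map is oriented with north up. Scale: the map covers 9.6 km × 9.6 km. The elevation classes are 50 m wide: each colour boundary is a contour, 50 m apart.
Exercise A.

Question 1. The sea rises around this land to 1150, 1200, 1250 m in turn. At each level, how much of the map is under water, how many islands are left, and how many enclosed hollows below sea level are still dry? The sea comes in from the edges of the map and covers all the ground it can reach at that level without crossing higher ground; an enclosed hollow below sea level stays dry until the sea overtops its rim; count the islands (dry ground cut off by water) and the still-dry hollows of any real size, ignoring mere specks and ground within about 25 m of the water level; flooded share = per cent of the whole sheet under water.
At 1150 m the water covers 14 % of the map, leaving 0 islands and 1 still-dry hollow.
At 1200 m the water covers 63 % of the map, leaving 0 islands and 0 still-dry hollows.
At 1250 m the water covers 80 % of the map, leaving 1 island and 0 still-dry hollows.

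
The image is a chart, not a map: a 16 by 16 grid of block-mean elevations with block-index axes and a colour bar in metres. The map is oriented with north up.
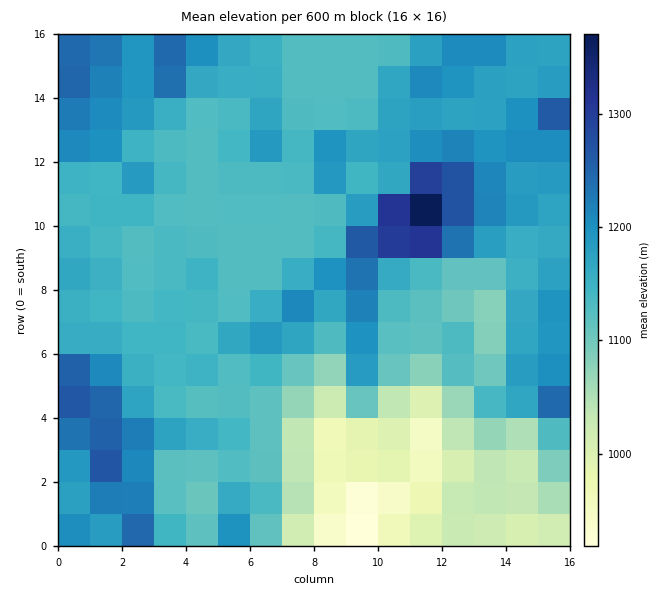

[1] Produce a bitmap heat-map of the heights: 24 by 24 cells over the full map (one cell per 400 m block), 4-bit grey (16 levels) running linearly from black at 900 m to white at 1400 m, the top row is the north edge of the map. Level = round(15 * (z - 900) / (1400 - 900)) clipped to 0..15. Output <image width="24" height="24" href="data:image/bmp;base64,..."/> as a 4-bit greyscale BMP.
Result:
<image width="24" height="24" href="data:image/bmp;base64,Qk2WAQAAAAAAAHYAAAAoAAAAGAAAABgAAAABAAQAAAAAACABAAATCwAAEwsAABAAAAAAAAAAAAAAABEREQAiIiIAMzMzAERERABVVVUAZmZmAHd3dwCIiIgAmZmZAKqqqgC7u7sAzMzMAN3d3QDu7u4A////AKial2iXUyASI0QzM5irl2eXZCABI0RUNIi6dmeHZCERIjRERYm6dmd3YyIyISVEVpq6h3d3YyIkITVEVqq6mIh3ZCIzETZUZ7upd3d3ZTVkI0Z3qruod3dnZkaGRWV4q7qXd4d4dliXZnZpiYiIeHeZh2mHZ3ZYmYd3d3eIqHmXd3ZXmYd3d4d3mYmXd2VomYiHd4d3eJqYdmZoiYd3d3d3d4q6mYh3eId3d3d3d3jN3bmYiHd3d3d3d3et7sqZiHeJh3d3d4d4zsqZiId4h3d3d5h4nMqYmZmHd3eJh5mImqmZmZqpd3d5h3iIiIiZqqqZmHd4d3d4mIiIq6uZmoeId3d4mZiIiaqZm6eYd3d3iZmYiKupm6eId3d3eJqYiA=="/>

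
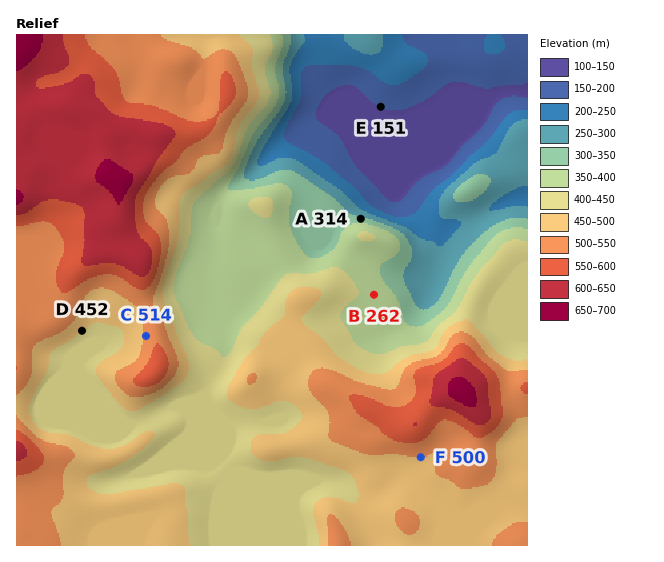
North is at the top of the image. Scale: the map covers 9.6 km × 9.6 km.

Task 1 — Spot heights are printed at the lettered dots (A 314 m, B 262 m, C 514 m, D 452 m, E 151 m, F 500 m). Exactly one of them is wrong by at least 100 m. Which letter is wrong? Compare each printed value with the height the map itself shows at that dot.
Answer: B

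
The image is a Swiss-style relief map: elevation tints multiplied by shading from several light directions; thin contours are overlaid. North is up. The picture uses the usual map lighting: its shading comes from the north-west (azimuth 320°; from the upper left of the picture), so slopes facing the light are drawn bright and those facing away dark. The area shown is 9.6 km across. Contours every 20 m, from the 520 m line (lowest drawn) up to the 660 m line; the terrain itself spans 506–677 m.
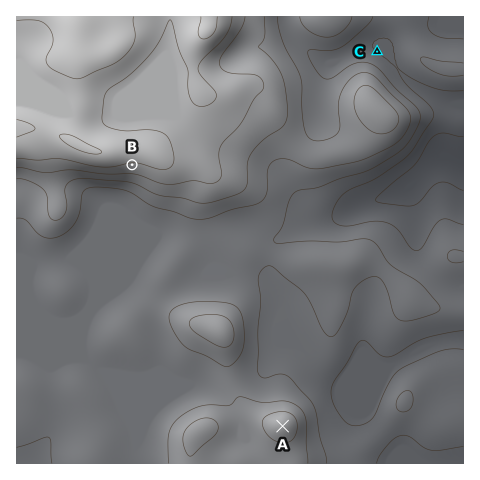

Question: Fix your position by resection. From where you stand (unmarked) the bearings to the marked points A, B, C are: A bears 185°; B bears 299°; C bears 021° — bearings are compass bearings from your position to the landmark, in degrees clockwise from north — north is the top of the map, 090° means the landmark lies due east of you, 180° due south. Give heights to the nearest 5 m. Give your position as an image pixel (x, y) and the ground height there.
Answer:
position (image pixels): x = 298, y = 257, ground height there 570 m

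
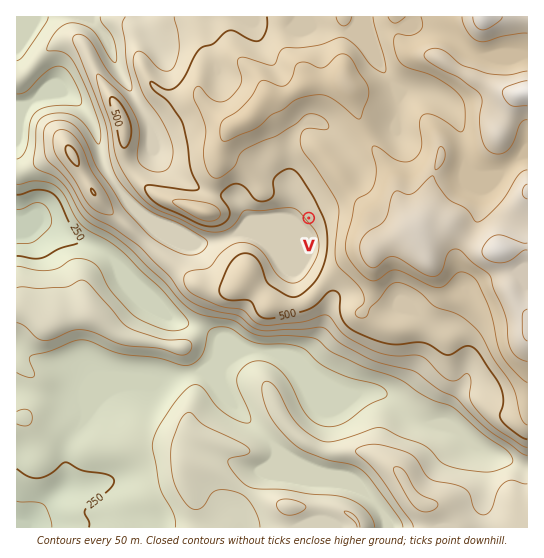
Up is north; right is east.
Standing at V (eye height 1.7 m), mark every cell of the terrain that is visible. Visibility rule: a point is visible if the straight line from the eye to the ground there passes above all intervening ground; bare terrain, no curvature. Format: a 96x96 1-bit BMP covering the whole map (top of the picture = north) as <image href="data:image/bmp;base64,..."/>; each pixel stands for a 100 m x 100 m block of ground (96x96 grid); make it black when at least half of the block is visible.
<image width="96" height="96" href="data:image/bmp;base64,Qk2+BAAAAAAAAD4AAAAoAAAAYAAAAGAAAAABAAEAAAAAAIAEAAATCwAAEwsAAAIAAAAAAAAA////AAAAAAAAAAAAAAAAAAAAAAAAAAAAAAAAAAAAAAAAAAAAAAAAAAAAAAAAAAAAAAAAAAAAAAAAAAAAAAAAAAAAAAAAAAAAAAAAAAAAAAAAAAAAAAAAAAAAAAAAAAAAAAAAAAAAAAAAAAAAAAAAAAAAAAAAAAAAAAAAAAAAAAAAAAAAAAAAAAAAAAAAAAAAAAAAAAAAAAAAAAAAAAAAAAAAAAAAAAAAAAAAAAAAAAAAAAAAAAAAAAAAAAAAAAAAAAAAAAAAAAAAAAAAAAAAAAAAAAAAAAAAAAAAAAAAAAAAAAAAAAAAAAAAAAAAAAAAAAAAAAAAAAAAAAAAAAAAAAAAAAAAAAAAAAAAAAAAAAAAAAAAAAAAAAAAAAAAAAAAAAAAAAAAAAAAAAAAAAAAAAAAAAAAAAAAAAAAAAAAAAAAAAAAAAAAAAAAAAAAAAAAAAAAAAAAAAAAAAAAAAAAAAAAAAAAAAAAAAAAAAAAAAAAAAAAAAAAAAAAAAAAAAAAAAAAAAAAAAAAAAAAAAAAAAAAAAAAAAAAAAAAAAAAAAAAAAAAAAAAAAAAAAAAAAAAAAAAAAAAAAAAAAAAAAAAAAAAAAAAAAAAAAAAAAAAAAAAAAAAAAAAAAAAAAAAAAAAAAAAAAAAAAAAAAAAAAAAAAAAAAAAAAAAAAAAAAAAAAAAAAAAAAH8AAAAAAAAAAAAAAP+AAAAAAAAAAAAAAP/AAAAAAAAAAAAAAf/gAAAAAAAAAAAAAf/wAAAAAAAAAAAAA//wAAAAAAAAAAAAB//4AAAAAAAAAAAAB//4AAAAAAAAAAMAD//8AAAAAAAAAAcAD//+AAAAAAAAAAwAH///AAAAAAAAAAAAH///gAAAAAAAAAAAf///wAAAAAAAAAAA////wAAAAAAAAAAB////wAAAAAAAAAAB////wAAAAAAAAAAD///PwAAAAAAAAAAD//+DwAAAAAAAAAAD8f8AgAAAAAAAAAADwP8AAAAAAAAAAAABAP4AAAAAAAAAAAAAAHwAAAAAAAAAAAAAAHgAAAAAAAAAAAAAAPgAAAAAAAAAAAAAAPgAAAAAAAAAAAAAwHwAAAAAAAAAAAAA/HwAAAAAAAAAAAAA/DwAAAAAAAAAAAAA/hgAAAAAAAAAAAAAfxgAAAAAAAAAAAAAf/gAAAAAAAAAAAAAf/gAAAAAAAAAAAAAP/gAAAAAAAAAAAAAD/gAAAAAAAAAAAAAA/gAAAAAAAAAAAAAAfgAAAAAAAAAAAAAAPgAAAAAAAAAAAAAAHgAAAAAAAAAAAAAAAAAAAAAAAAAAAAAAAAAAAAAAAAAAAAAAAAAAAAAAAAAAAAAAAAAAAAAAAAAAAAAAAAAAAAAAAAAAAAAAAAAAAAAAAAAAAAAAAAAAAAAAAAAAAAAAAAAAAAAAAAAAAAAAAAAAAAAAAAAAAAAAAAAAAAAAAAAAAAAAAAAAAAAAAAAAAAAAAAAAAAAAAAAAAAAAAAAAAAAAAAAAAAAAAAAAAAAAAAAAAAAAAAAAAAAAAAAAAAAAAAAAAAAAA="/>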